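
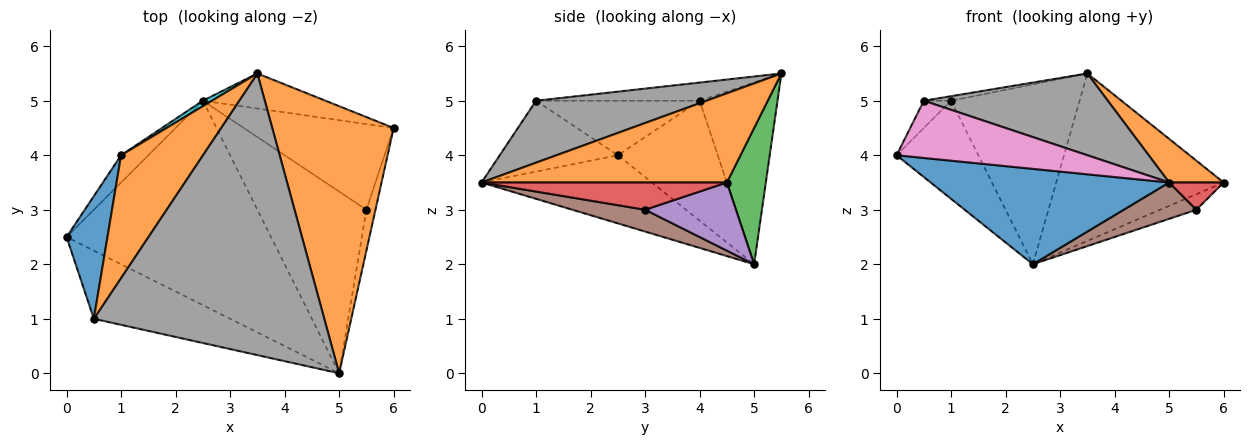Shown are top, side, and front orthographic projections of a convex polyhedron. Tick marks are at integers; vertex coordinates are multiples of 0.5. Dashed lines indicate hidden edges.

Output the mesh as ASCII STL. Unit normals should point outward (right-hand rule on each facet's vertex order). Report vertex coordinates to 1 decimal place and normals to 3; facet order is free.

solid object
 facet normal -0.289 -0.405 -0.867
  outer loop
   vertex 2.5 5.0 2.0
   vertex 5.0 0.0 3.5
   vertex 0.0 2.5 4.0
  endloop
 endfacet
 facet normal 0.587 -0.130 0.799
  outer loop
   vertex 3.5 5.5 5.5
   vertex 5.0 0.0 3.5
   vertex 6.0 4.5 3.5
  endloop
 endfacet
 facet normal 0.222 0.954 -0.200
  outer loop
   vertex 3.5 5.5 5.5
   vertex 6.0 4.5 3.5
   vertex 2.5 5.0 2.0
  endloop
 endfacet
 facet normal 0.928 -0.206 -0.309
  outer loop
   vertex 5.5 3.0 3.0
   vertex 6.0 4.5 3.5
   vertex 5.0 0.0 3.5
  endloop
 endfacet
 facet normal 0.408 0.163 -0.898
  outer loop
   vertex 5.5 3.0 3.0
   vertex 2.5 5.0 2.0
   vertex 6.0 4.5 3.5
  endloop
 endfacet
 facet normal 0.192 -0.192 -0.962
  outer loop
   vertex 5.5 3.0 3.0
   vertex 5.0 0.0 3.5
   vertex 2.5 5.0 2.0
  endloop
 endfacet
 facet normal -0.370 -0.598 -0.711
  outer loop
   vertex 0.5 1.0 5.0
   vertex 0.0 2.5 4.0
   vertex 5.0 0.0 3.5
  endloop
 endfacet
 facet normal 0.250 -0.270 0.930
  outer loop
   vertex 0.5 1.0 5.0
   vertex 5.0 0.0 3.5
   vertex 3.5 5.5 5.5
  endloop
 endfacet
 facet normal -0.762 0.624 -0.173
  outer loop
   vertex 1.0 4.0 5.0
   vertex 2.5 5.0 2.0
   vertex 0.0 2.5 4.0
  endloop
 endfacet
 facet normal -0.518 0.855 0.026
  outer loop
   vertex 1.0 4.0 5.0
   vertex 3.5 5.5 5.5
   vertex 2.5 5.0 2.0
  endloop
 endfacet
 facet normal -0.793 0.132 0.595
  outer loop
   vertex 1.0 4.0 5.0
   vertex 0.0 2.5 4.0
   vertex 0.5 1.0 5.0
  endloop
 endfacet
 facet normal -0.217 0.036 0.976
  outer loop
   vertex 1.0 4.0 5.0
   vertex 0.5 1.0 5.0
   vertex 3.5 5.5 5.5
  endloop
 endfacet
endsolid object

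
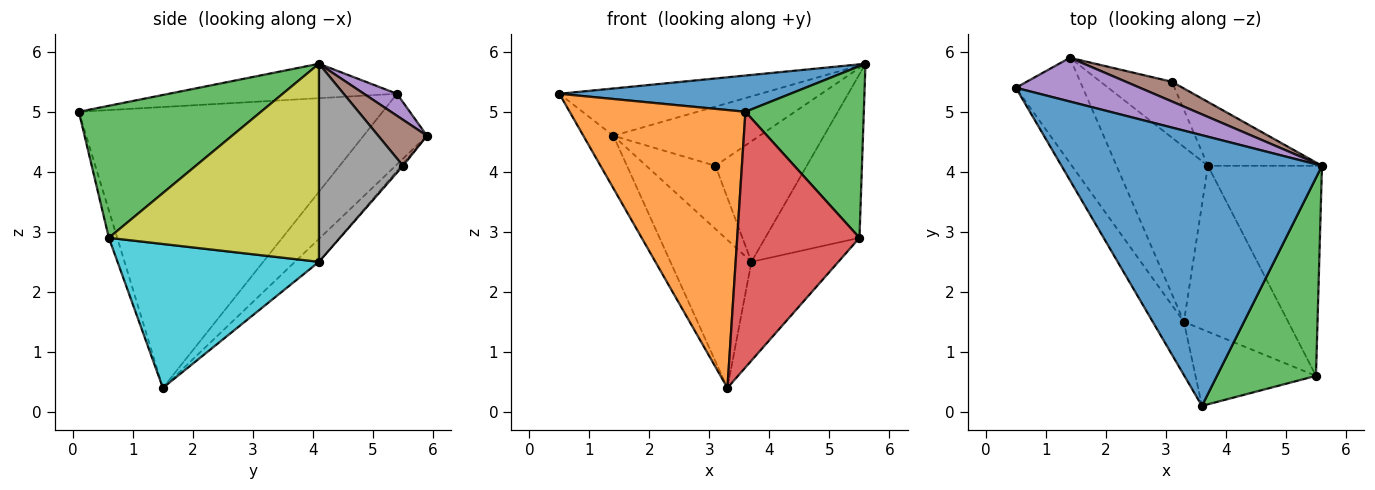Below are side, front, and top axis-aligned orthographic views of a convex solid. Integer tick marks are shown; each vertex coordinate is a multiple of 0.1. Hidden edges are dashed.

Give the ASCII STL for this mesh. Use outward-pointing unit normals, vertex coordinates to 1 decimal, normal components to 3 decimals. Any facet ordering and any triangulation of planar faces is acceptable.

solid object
 facet normal -0.130 -0.132 0.983
  outer loop
   vertex 3.6 0.1 5.0
   vertex 5.6 4.1 5.8
   vertex 0.5 5.4 5.3
  endloop
 endfacet
 facet normal -0.862 -0.499 -0.096
  outer loop
   vertex 3.3 1.5 0.4
   vertex 3.6 0.1 5.0
   vertex 0.5 5.4 5.3
  endloop
 endfacet
 facet normal 0.710 -0.461 0.532
  outer loop
   vertex 5.5 0.6 2.9
   vertex 5.6 4.1 5.8
   vertex 3.6 0.1 5.0
  endloop
 endfacet
 facet normal -0.065 -0.956 -0.287
  outer loop
   vertex 5.5 0.6 2.9
   vertex 3.6 0.1 5.0
   vertex 3.3 1.5 0.4
  endloop
 endfacet
 facet normal 0.120 0.729 0.674
  outer loop
   vertex 1.4 5.9 4.6
   vertex 0.5 5.4 5.3
   vertex 5.6 4.1 5.8
  endloop
 endfacet
 facet normal 0.302 0.905 0.302
  outer loop
   vertex 1.4 5.9 4.6
   vertex 5.6 4.1 5.8
   vertex 3.1 5.5 4.1
  endloop
 endfacet
 facet normal -0.686 0.325 -0.651
  outer loop
   vertex 1.4 5.9 4.6
   vertex 3.3 1.5 0.4
   vertex 0.5 5.4 5.3
  endloop
 endfacet
 facet normal 0.631 0.686 -0.363
  outer loop
   vertex 3.7 4.1 2.5
   vertex 3.1 5.5 4.1
   vertex 5.6 4.1 5.8
  endloop
 endfacet
 facet normal 0.808 0.362 -0.465
  outer loop
   vertex 3.7 4.1 2.5
   vertex 5.6 4.1 5.8
   vertex 5.5 0.6 2.9
  endloop
 endfacet
 facet normal 0.764 0.330 -0.554
  outer loop
   vertex 3.7 4.1 2.5
   vertex 5.5 0.6 2.9
   vertex 3.3 1.5 0.4
  endloop
 endfacet
 facet normal -0.188 0.634 -0.750
  outer loop
   vertex 3.7 4.1 2.5
   vertex 3.3 1.5 0.4
   vertex 1.4 5.9 4.6
  endloop
 endfacet
 facet normal -0.019 0.749 -0.662
  outer loop
   vertex 3.7 4.1 2.5
   vertex 1.4 5.9 4.6
   vertex 3.1 5.5 4.1
  endloop
 endfacet
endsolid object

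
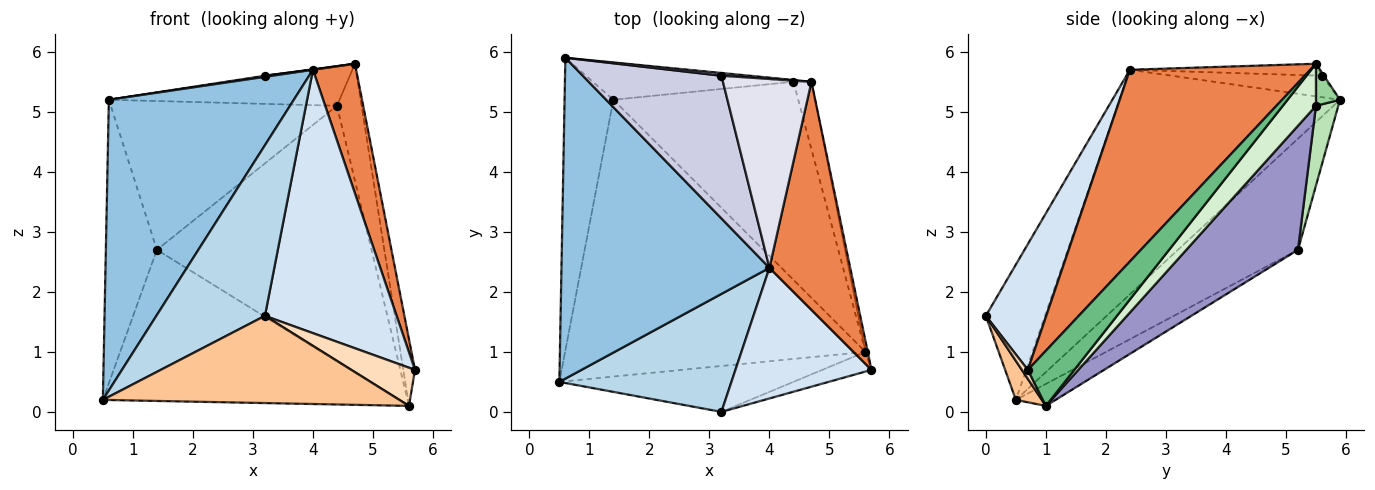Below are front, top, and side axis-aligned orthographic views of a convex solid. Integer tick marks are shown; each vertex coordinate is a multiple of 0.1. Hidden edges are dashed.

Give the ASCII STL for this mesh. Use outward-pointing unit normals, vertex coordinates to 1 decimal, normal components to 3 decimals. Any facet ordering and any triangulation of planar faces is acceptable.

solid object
 facet normal -0.853 0.363 -0.375
  outer loop
   vertex 1.4 5.2 2.7
   vertex 0.5 0.5 0.2
   vertex 0.6 5.9 5.2
  endloop
 endfacet
 facet normal -0.625 -0.524 0.579
  outer loop
   vertex 4.0 2.4 5.7
   vertex 0.6 5.9 5.2
   vertex 0.5 0.5 0.2
  endloop
 endfacet
 facet normal -0.408 -0.751 0.519
  outer loop
   vertex 4.0 2.4 5.7
   vertex 0.5 0.5 0.2
   vertex 3.2 0.0 1.6
  endloop
 endfacet
 facet normal 0.380 -0.829 0.411
  outer loop
   vertex 4.0 2.4 5.7
   vertex 3.2 0.0 1.6
   vertex 5.7 0.7 0.7
  endloop
 endfacet
 facet normal 0.900 -0.215 0.379
  outer loop
   vertex 4.0 2.4 5.7
   vertex 5.7 0.7 0.7
   vertex 4.7 5.5 5.8
  endloop
 endfacet
 facet normal -0.064 0.478 -0.876
  outer loop
   vertex 5.6 1.0 0.1
   vertex 0.5 0.5 0.2
   vertex 1.4 5.2 2.7
  endloop
 endfacet
 facet normal 0.077 -0.882 -0.464
  outer loop
   vertex 5.6 1.0 0.1
   vertex 3.2 0.0 1.6
   vertex 0.5 0.5 0.2
  endloop
 endfacet
 facet normal 0.084 -0.886 -0.457
  outer loop
   vertex 5.6 1.0 0.1
   vertex 5.7 0.7 0.7
   vertex 3.2 0.0 1.6
  endloop
 endfacet
 facet normal 0.969 0.244 -0.040
  outer loop
   vertex 5.6 1.0 0.1
   vertex 4.7 5.5 5.8
   vertex 5.7 0.7 0.7
  endloop
 endfacet
 facet normal 0.103 0.994 -0.044
  outer loop
   vertex 4.4 5.5 5.1
   vertex 0.6 5.9 5.2
   vertex 4.7 5.5 5.8
  endloop
 endfacet
 facet normal 0.095 0.966 -0.240
  outer loop
   vertex 4.4 5.5 5.1
   vertex 1.4 5.2 2.7
   vertex 0.6 5.9 5.2
  endloop
 endfacet
 facet normal 0.759 0.564 -0.325
  outer loop
   vertex 4.4 5.5 5.1
   vertex 4.7 5.5 5.8
   vertex 5.6 1.0 0.1
  endloop
 endfacet
 facet normal 0.380 0.731 -0.567
  outer loop
   vertex 4.4 5.5 5.1
   vertex 5.6 1.0 0.1
   vertex 1.4 5.2 2.7
  endloop
 endfacet
 facet normal -0.097 0.386 0.917
  outer loop
   vertex 3.2 5.6 5.6
   vertex 4.7 5.5 5.8
   vertex 0.6 5.9 5.2
  endloop
 endfacet
 facet normal -0.153 -0.007 0.988
  outer loop
   vertex 3.2 5.6 5.6
   vertex 0.6 5.9 5.2
   vertex 4.0 2.4 5.7
  endloop
 endfacet
 facet normal -0.132 -0.002 0.991
  outer loop
   vertex 3.2 5.6 5.6
   vertex 4.0 2.4 5.7
   vertex 4.7 5.5 5.8
  endloop
 endfacet
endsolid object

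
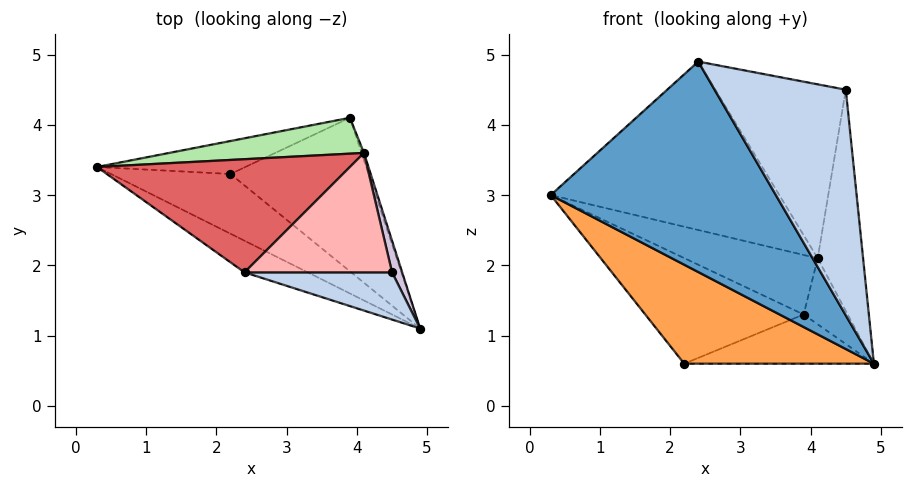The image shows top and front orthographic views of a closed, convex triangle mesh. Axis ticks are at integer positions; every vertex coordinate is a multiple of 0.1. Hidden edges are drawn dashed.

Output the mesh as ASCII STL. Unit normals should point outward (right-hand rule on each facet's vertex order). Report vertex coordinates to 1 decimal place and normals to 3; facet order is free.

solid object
 facet normal -0.496 -0.858 -0.129
  outer loop
   vertex 2.4 1.9 4.9
   vertex 0.3 3.4 3.0
   vertex 4.9 1.1 0.6
  endloop
 endfacet
 facet normal 0.039 -0.978 0.205
  outer loop
   vertex 4.5 1.9 4.5
   vertex 2.4 1.9 4.9
   vertex 4.9 1.1 0.6
  endloop
 endfacet
 facet normal -0.572 -0.702 -0.424
  outer loop
   vertex 2.2 3.3 0.6
   vertex 4.9 1.1 0.6
   vertex 0.3 3.4 3.0
  endloop
 endfacet
 facet normal -0.310 0.907 -0.283
  outer loop
   vertex 2.2 3.3 0.6
   vertex 0.3 3.4 3.0
   vertex 3.9 4.1 1.3
  endloop
 endfacet
 facet normal 0.241 0.296 -0.924
  outer loop
   vertex 2.2 3.3 0.6
   vertex 3.9 4.1 1.3
   vertex 4.9 1.1 0.6
  endloop
 endfacet
 facet normal 0.077 0.854 0.515
  outer loop
   vertex 4.1 3.6 2.1
   vertex 3.9 4.1 1.3
   vertex 0.3 3.4 3.0
  endloop
 endfacet
 facet normal 0.088 0.827 0.555
  outer loop
   vertex 4.1 3.6 2.1
   vertex 0.3 3.4 3.0
   vertex 2.4 1.9 4.9
  endloop
 endfacet
 facet normal 0.107 0.820 0.563
  outer loop
   vertex 4.1 3.6 2.1
   vertex 2.4 1.9 4.9
   vertex 4.5 1.9 4.5
  endloop
 endfacet
 facet normal 0.946 0.323 -0.034
  outer loop
   vertex 4.1 3.6 2.1
   vertex 4.9 1.1 0.6
   vertex 3.9 4.1 1.3
  endloop
 endfacet
 facet normal 0.958 0.282 0.040
  outer loop
   vertex 4.1 3.6 2.1
   vertex 4.5 1.9 4.5
   vertex 4.9 1.1 0.6
  endloop
 endfacet
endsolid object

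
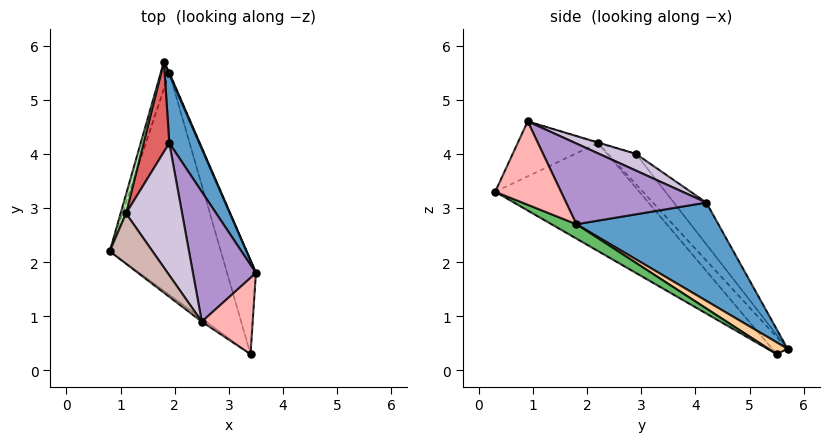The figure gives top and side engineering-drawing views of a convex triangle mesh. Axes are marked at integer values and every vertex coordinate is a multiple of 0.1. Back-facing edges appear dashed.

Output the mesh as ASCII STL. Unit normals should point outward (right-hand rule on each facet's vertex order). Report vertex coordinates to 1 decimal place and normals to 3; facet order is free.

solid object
 facet normal 0.824 0.508 0.251
  outer loop
   vertex 1.9 4.2 3.1
   vertex 3.5 1.8 2.7
   vertex 1.8 5.7 0.4
  endloop
 endfacet
 facet normal -0.874 -0.220 -0.433
  outer loop
   vertex 1.9 5.5 0.3
   vertex 0.8 2.2 4.2
   vertex 1.8 5.7 0.4
  endloop
 endfacet
 facet normal -0.594 -0.524 -0.611
  outer loop
   vertex 1.9 5.5 0.3
   vertex 3.4 0.3 3.3
   vertex 0.8 2.2 4.2
  endloop
 endfacet
 facet normal 0.904 0.425 0.053
  outer loop
   vertex 1.9 5.5 0.3
   vertex 1.8 5.7 0.4
   vertex 3.5 1.8 2.7
  endloop
 endfacet
 facet normal 0.416 -0.362 -0.835
  outer loop
   vertex 1.9 5.5 0.3
   vertex 3.5 1.8 2.7
   vertex 3.4 0.3 3.3
  endloop
 endfacet
 facet normal -0.890 0.427 0.159
  outer loop
   vertex 1.1 2.9 4.0
   vertex 1.8 5.7 0.4
   vertex 0.8 2.2 4.2
  endloop
 endfacet
 facet normal -0.637 0.664 0.392
  outer loop
   vertex 1.1 2.9 4.0
   vertex 1.9 4.2 3.1
   vertex 1.8 5.7 0.4
  endloop
 endfacet
 facet normal 0.844 0.150 0.515
  outer loop
   vertex 2.5 0.9 4.6
   vertex 3.4 0.3 3.3
   vertex 3.5 1.8 2.7
  endloop
 endfacet
 facet normal 0.726 0.390 0.567
  outer loop
   vertex 2.5 0.9 4.6
   vertex 3.5 1.8 2.7
   vertex 1.9 4.2 3.1
  endloop
 endfacet
 facet normal 0.257 0.438 0.861
  outer loop
   vertex 2.5 0.9 4.6
   vertex 1.9 4.2 3.1
   vertex 1.1 2.9 4.0
  endloop
 endfacet
 facet normal -0.600 -0.799 -0.047
  outer loop
   vertex 2.5 0.9 4.6
   vertex 0.8 2.2 4.2
   vertex 3.4 0.3 3.3
  endloop
 endfacet
 facet normal -0.012 0.280 0.960
  outer loop
   vertex 2.5 0.9 4.6
   vertex 1.1 2.9 4.0
   vertex 0.8 2.2 4.2
  endloop
 endfacet
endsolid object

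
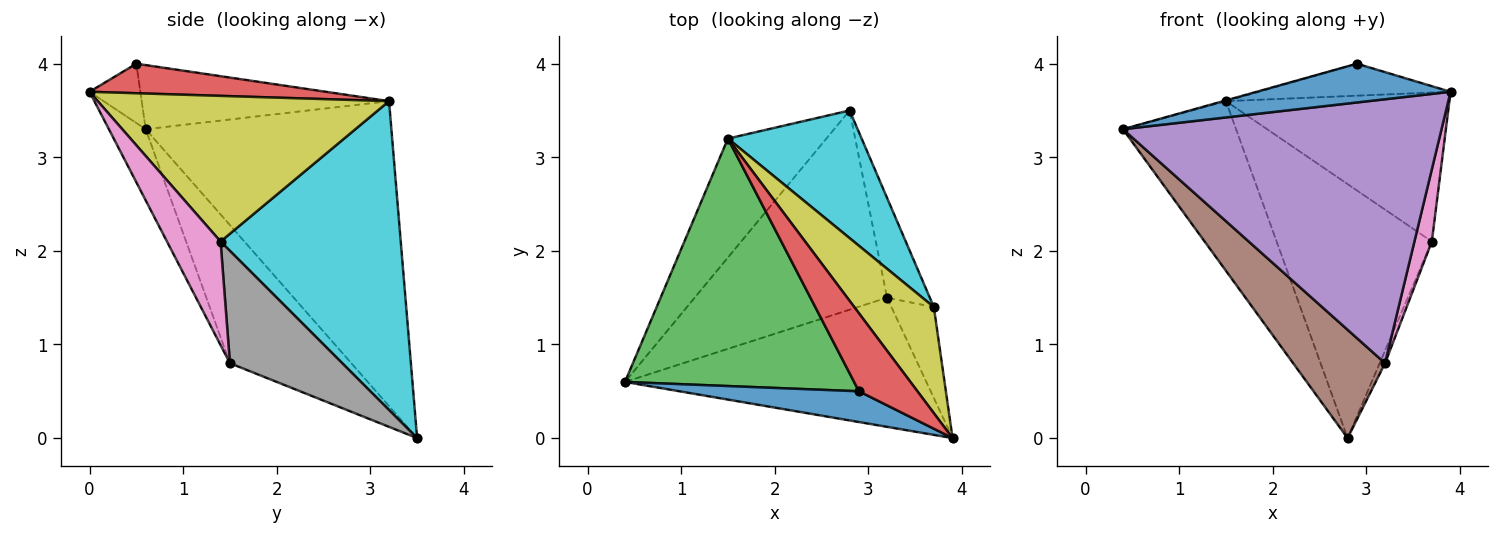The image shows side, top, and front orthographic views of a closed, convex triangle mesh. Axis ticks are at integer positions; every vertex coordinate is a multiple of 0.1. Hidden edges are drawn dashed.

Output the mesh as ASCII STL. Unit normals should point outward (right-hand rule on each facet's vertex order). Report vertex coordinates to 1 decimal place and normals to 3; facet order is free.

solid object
 facet normal -0.201 -0.767 0.609
  outer loop
   vertex 2.9 0.5 4.0
   vertex 0.4 0.6 3.3
   vertex 3.9 0.0 3.7
  endloop
 endfacet
 facet normal -0.872 0.401 -0.281
  outer loop
   vertex 1.5 3.2 3.6
   vertex 2.8 3.5 0.0
   vertex 0.4 0.6 3.3
  endloop
 endfacet
 facet normal -0.270 0.003 0.963
  outer loop
   vertex 1.5 3.2 3.6
   vertex 0.4 0.6 3.3
   vertex 2.9 0.5 4.0
  endloop
 endfacet
 facet normal 0.423 0.344 0.838
  outer loop
   vertex 1.5 3.2 3.6
   vertex 2.9 0.5 4.0
   vertex 3.9 0.0 3.7
  endloop
 endfacet
 facet normal -0.103 -0.893 -0.437
  outer loop
   vertex 3.2 1.5 0.8
   vertex 3.9 0.0 3.7
   vertex 0.4 0.6 3.3
  endloop
 endfacet
 facet normal -0.534 -0.404 -0.743
  outer loop
   vertex 3.2 1.5 0.8
   vertex 0.4 0.6 3.3
   vertex 2.8 3.5 0.0
  endloop
 endfacet
 facet normal 0.886 -0.288 -0.363
  outer loop
   vertex 3.7 1.4 2.1
   vertex 3.9 0.0 3.7
   vertex 3.2 1.5 0.8
  endloop
 endfacet
 facet normal 0.934 0.044 -0.356
  outer loop
   vertex 3.7 1.4 2.1
   vertex 3.2 1.5 0.8
   vertex 2.8 3.5 0.0
  endloop
 endfacet
 facet normal 0.728 0.558 0.398
  outer loop
   vertex 3.7 1.4 2.1
   vertex 1.5 3.2 3.6
   vertex 3.9 0.0 3.7
  endloop
 endfacet
 facet normal 0.720 0.620 0.312
  outer loop
   vertex 3.7 1.4 2.1
   vertex 2.8 3.5 0.0
   vertex 1.5 3.2 3.6
  endloop
 endfacet
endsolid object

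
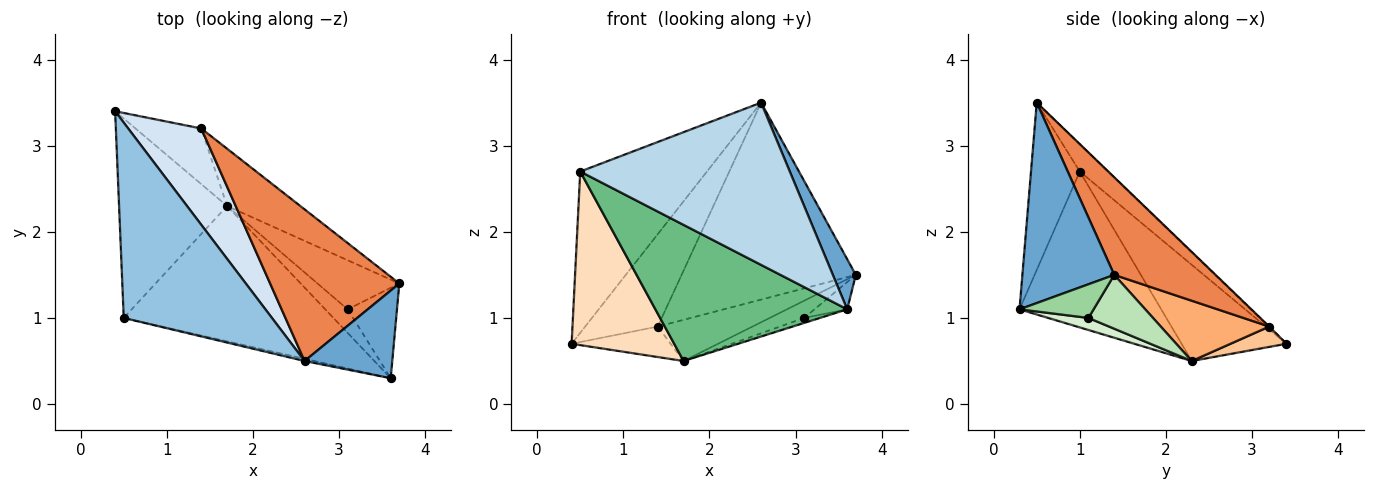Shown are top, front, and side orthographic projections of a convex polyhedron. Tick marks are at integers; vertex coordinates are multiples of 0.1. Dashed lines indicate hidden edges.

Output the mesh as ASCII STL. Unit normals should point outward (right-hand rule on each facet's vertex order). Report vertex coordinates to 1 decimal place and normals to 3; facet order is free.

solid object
 facet normal 0.893 -0.223 0.391
  outer loop
   vertex 3.6 0.3 1.1
   vertex 3.7 1.4 1.5
   vertex 2.6 0.5 3.5
  endloop
 endfacet
 facet normal -0.141 0.630 0.763
  outer loop
   vertex 0.5 1.0 2.7
   vertex 2.6 0.5 3.5
   vertex 0.4 3.4 0.7
  endloop
 endfacet
 facet normal -0.227 -0.974 -0.013
  outer loop
   vertex 0.5 1.0 2.7
   vertex 3.6 0.3 1.1
   vertex 2.6 0.5 3.5
  endloop
 endfacet
 facet normal -0.006 0.692 0.722
  outer loop
   vertex 1.4 3.2 0.9
   vertex 0.4 3.4 0.7
   vertex 2.6 0.5 3.5
  endloop
 endfacet
 facet normal 0.419 0.720 0.554
  outer loop
   vertex 1.4 3.2 0.9
   vertex 2.6 0.5 3.5
   vertex 3.7 1.4 1.5
  endloop
 endfacet
 facet normal 0.556 0.485 -0.675
  outer loop
   vertex 1.7 2.3 0.5
   vertex 1.4 3.2 0.9
   vertex 3.7 1.4 1.5
  endloop
 endfacet
 facet normal 0.262 0.464 -0.846
  outer loop
   vertex 1.7 2.3 0.5
   vertex 0.4 3.4 0.7
   vertex 1.4 3.2 0.9
  endloop
 endfacet
 facet normal -0.558 -0.545 -0.626
  outer loop
   vertex 1.7 2.3 0.5
   vertex 0.5 1.0 2.7
   vertex 0.4 3.4 0.7
  endloop
 endfacet
 facet normal -0.464 -0.628 -0.624
  outer loop
   vertex 1.7 2.3 0.5
   vertex 3.6 0.3 1.1
   vertex 0.5 1.0 2.7
  endloop
 endfacet
 facet normal 0.547 0.242 -0.801
  outer loop
   vertex 3.1 1.1 1.0
   vertex 3.7 1.4 1.5
   vertex 3.6 0.3 1.1
  endloop
 endfacet
 facet normal 0.527 0.281 -0.802
  outer loop
   vertex 3.1 1.1 1.0
   vertex 1.7 2.3 0.5
   vertex 3.7 1.4 1.5
  endloop
 endfacet
 facet normal 0.466 0.183 -0.866
  outer loop
   vertex 3.1 1.1 1.0
   vertex 3.6 0.3 1.1
   vertex 1.7 2.3 0.5
  endloop
 endfacet
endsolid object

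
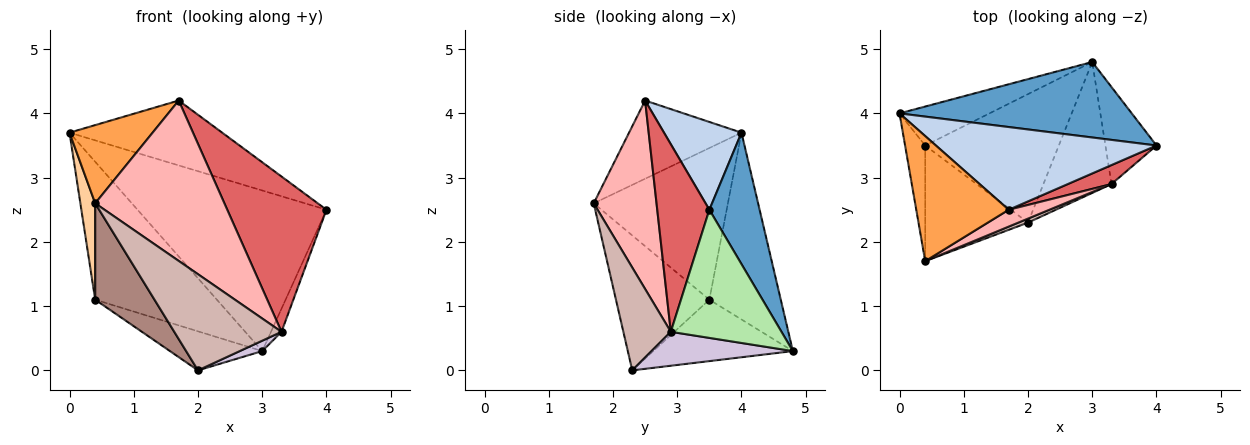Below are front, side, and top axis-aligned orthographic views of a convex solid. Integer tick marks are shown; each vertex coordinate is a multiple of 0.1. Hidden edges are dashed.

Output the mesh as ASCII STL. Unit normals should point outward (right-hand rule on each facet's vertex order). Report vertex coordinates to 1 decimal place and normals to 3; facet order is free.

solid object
 facet normal 0.234 0.880 0.414
  outer loop
   vertex 3.0 4.8 0.3
   vertex 0.0 4.0 3.7
   vertex 4.0 3.5 2.5
  endloop
 endfacet
 facet normal 0.299 0.589 0.751
  outer loop
   vertex 1.7 2.5 4.2
   vertex 4.0 3.5 2.5
   vertex 0.0 4.0 3.7
  endloop
 endfacet
 facet normal -0.583 -0.431 0.689
  outer loop
   vertex 1.7 2.5 4.2
   vertex 0.0 4.0 3.7
   vertex 0.4 1.7 2.6
  endloop
 endfacet
 facet normal -0.985 -0.109 -0.131
  outer loop
   vertex 0.4 3.5 1.1
   vertex 0.4 1.7 2.6
   vertex 0.0 4.0 3.7
  endloop
 endfacet
 facet normal -0.492 0.838 -0.237
  outer loop
   vertex 0.4 3.5 1.1
   vertex 0.0 4.0 3.7
   vertex 3.0 4.8 0.3
  endloop
 endfacet
 facet normal 0.925 0.088 -0.369
  outer loop
   vertex 3.3 2.9 0.6
   vertex 3.0 4.8 0.3
   vertex 4.0 3.5 2.5
  endloop
 endfacet
 facet normal 0.462 -0.880 0.108
  outer loop
   vertex 3.3 2.9 0.6
   vertex 4.0 3.5 2.5
   vertex 1.7 2.5 4.2
  endloop
 endfacet
 facet normal 0.435 -0.895 0.094
  outer loop
   vertex 3.3 2.9 0.6
   vertex 1.7 2.5 4.2
   vertex 0.4 1.7 2.6
  endloop
 endfacet
 facet normal -0.403 0.266 -0.876
  outer loop
   vertex 2.0 2.3 0.0
   vertex 0.4 3.5 1.1
   vertex 3.0 4.8 0.3
  endloop
 endfacet
 facet normal 0.445 -0.071 -0.893
  outer loop
   vertex 2.0 2.3 0.0
   vertex 3.0 4.8 0.3
   vertex 3.3 2.9 0.6
  endloop
 endfacet
 facet normal -0.710 -0.451 -0.541
  outer loop
   vertex 2.0 2.3 0.0
   vertex 0.4 1.7 2.6
   vertex 0.4 3.5 1.1
  endloop
 endfacet
 facet normal 0.404 -0.914 0.038
  outer loop
   vertex 2.0 2.3 0.0
   vertex 3.3 2.9 0.6
   vertex 0.4 1.7 2.6
  endloop
 endfacet
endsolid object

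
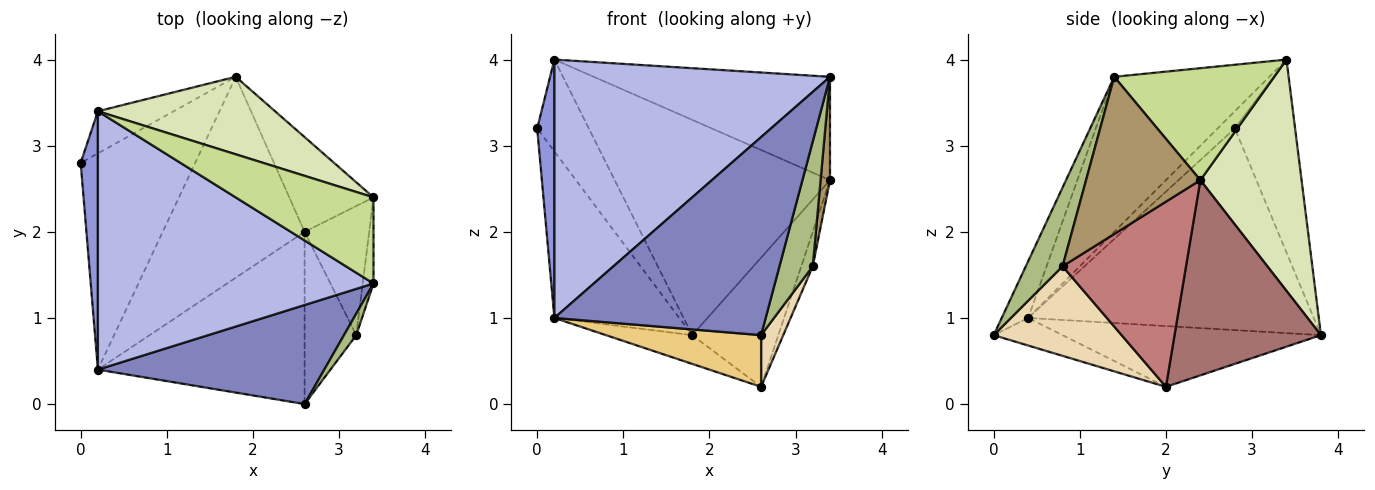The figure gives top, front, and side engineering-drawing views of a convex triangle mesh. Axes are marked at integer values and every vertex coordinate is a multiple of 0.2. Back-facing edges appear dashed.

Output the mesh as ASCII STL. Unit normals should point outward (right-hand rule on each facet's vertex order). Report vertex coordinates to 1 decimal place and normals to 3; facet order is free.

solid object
 facet normal -0.728 0.624 -0.286
  outer loop
   vertex 0.2 3.4 4.0
   vertex 1.8 3.8 0.8
   vertex 0.0 2.8 3.2
  endloop
 endfacet
 facet normal -0.111 -0.889 0.444
  outer loop
   vertex 0.2 0.4 1.0
   vertex 2.6 0.0 0.8
   vertex 3.4 1.4 3.8
  endloop
 endfacet
 facet normal -0.577 -0.577 0.577
  outer loop
   vertex 0.2 0.4 1.0
   vertex 0.2 3.4 4.0
   vertex 0.0 2.8 3.2
  endloop
 endfacet
 facet normal -0.370 -0.657 0.657
  outer loop
   vertex 0.2 0.4 1.0
   vertex 3.4 1.4 3.8
   vertex 0.2 3.4 4.0
  endloop
 endfacet
 facet normal -0.813 0.355 -0.462
  outer loop
   vertex 0.2 0.4 1.0
   vertex 0.0 2.8 3.2
   vertex 1.8 3.8 0.8
  endloop
 endfacet
 facet normal 0.736 -0.667 0.115
  outer loop
   vertex 3.2 0.8 1.6
   vertex 3.4 1.4 3.8
   vertex 2.6 0.0 0.8
  endloop
 endfacet
 facet normal 0.461 0.682 0.568
  outer loop
   vertex 3.4 2.4 2.6
   vertex 0.2 3.4 4.0
   vertex 3.4 1.4 3.8
  endloop
 endfacet
 facet normal 0.404 0.861 0.310
  outer loop
   vertex 3.4 2.4 2.6
   vertex 1.8 3.8 0.8
   vertex 0.2 3.4 4.0
  endloop
 endfacet
 facet normal 0.994 -0.082 -0.068
  outer loop
   vertex 3.4 2.4 2.6
   vertex 3.4 1.4 3.8
   vertex 3.2 0.8 1.6
  endloop
 endfacet
 facet normal -0.391 0.130 -0.911
  outer loop
   vertex 2.6 2.0 0.2
   vertex 0.2 0.4 1.0
   vertex 1.8 3.8 0.8
  endloop
 endfacet
 facet normal -0.127 -0.285 -0.950
  outer loop
   vertex 2.6 2.0 0.2
   vertex 2.6 0.0 0.8
   vertex 0.2 0.4 1.0
  endloop
 endfacet
 facet normal 0.857 -0.148 -0.494
  outer loop
   vertex 2.6 2.0 0.2
   vertex 3.2 0.8 1.6
   vertex 2.6 0.0 0.8
  endloop
 endfacet
 facet normal 0.808 0.475 -0.349
  outer loop
   vertex 2.6 2.0 0.2
   vertex 1.8 3.8 0.8
   vertex 3.4 2.4 2.6
  endloop
 endfacet
 facet normal 0.941 0.087 -0.328
  outer loop
   vertex 2.6 2.0 0.2
   vertex 3.4 2.4 2.6
   vertex 3.2 0.8 1.6
  endloop
 endfacet
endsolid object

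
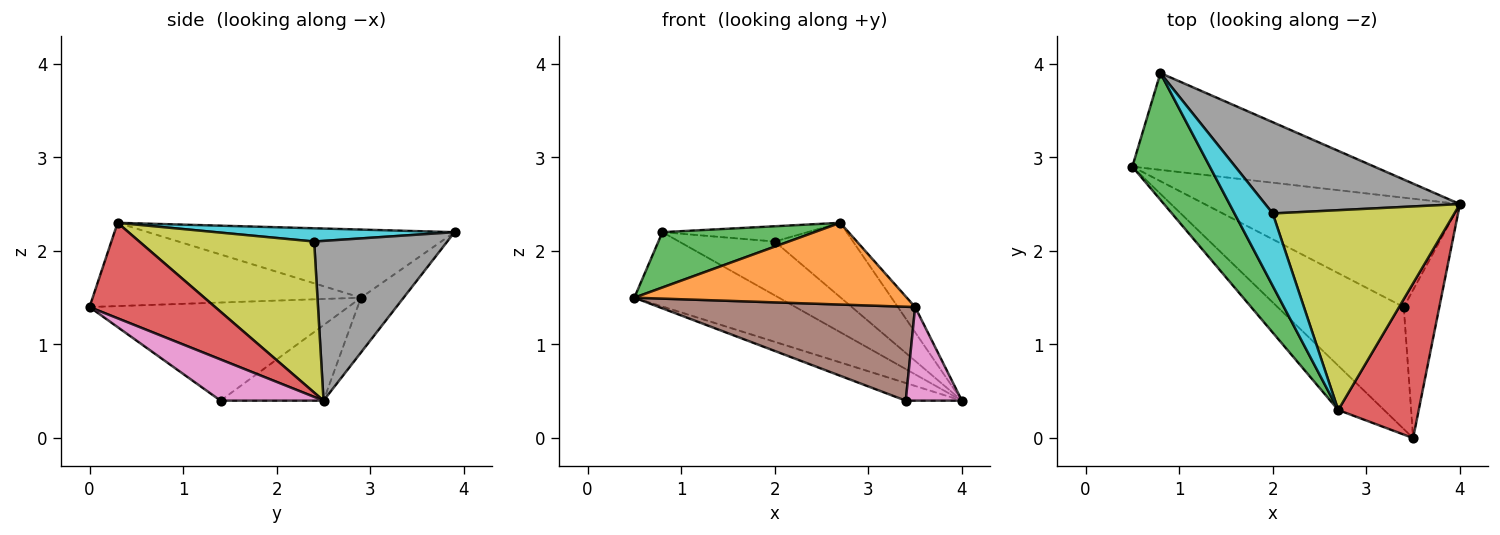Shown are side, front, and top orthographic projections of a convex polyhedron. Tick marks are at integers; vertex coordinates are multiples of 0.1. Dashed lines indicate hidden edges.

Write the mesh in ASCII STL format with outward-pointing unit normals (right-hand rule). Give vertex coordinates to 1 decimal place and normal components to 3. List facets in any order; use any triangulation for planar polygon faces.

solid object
 facet normal -0.177 0.599 -0.781
  outer loop
   vertex 0.8 3.9 2.2
   vertex 4.0 2.5 0.4
   vertex 0.5 2.9 1.5
  endloop
 endfacet
 facet normal -0.655 -0.665 -0.360
  outer loop
   vertex 2.7 0.3 2.3
   vertex 0.5 2.9 1.5
   vertex 3.5 0.0 1.4
  endloop
 endfacet
 facet normal -0.627 -0.311 0.714
  outer loop
   vertex 2.7 0.3 2.3
   vertex 0.8 3.9 2.2
   vertex 0.5 2.9 1.5
  endloop
 endfacet
 facet normal 0.760 0.104 0.641
  outer loop
   vertex 2.7 0.3 2.3
   vertex 3.5 0.0 1.4
   vertex 4.0 2.5 0.4
  endloop
 endfacet
 facet normal -0.280 0.153 -0.948
  outer loop
   vertex 3.4 1.4 0.4
   vertex 0.5 2.9 1.5
   vertex 4.0 2.5 0.4
  endloop
 endfacet
 facet normal -0.525 -0.519 -0.675
  outer loop
   vertex 3.4 1.4 0.4
   vertex 3.5 0.0 1.4
   vertex 0.5 2.9 1.5
  endloop
 endfacet
 facet normal 0.700 -0.382 -0.604
  outer loop
   vertex 3.4 1.4 0.4
   vertex 4.0 2.5 0.4
   vertex 3.5 0.0 1.4
  endloop
 endfacet
 facet normal 0.577 0.415 0.703
  outer loop
   vertex 2.0 2.4 2.1
   vertex 4.0 2.5 0.4
   vertex 0.8 3.9 2.2
  endloop
 endfacet
 facet normal 0.615 0.275 0.739
  outer loop
   vertex 2.0 2.4 2.1
   vertex 2.7 0.3 2.3
   vertex 4.0 2.5 0.4
  endloop
 endfacet
 facet normal 0.321 0.195 0.927
  outer loop
   vertex 2.0 2.4 2.1
   vertex 0.8 3.9 2.2
   vertex 2.7 0.3 2.3
  endloop
 endfacet
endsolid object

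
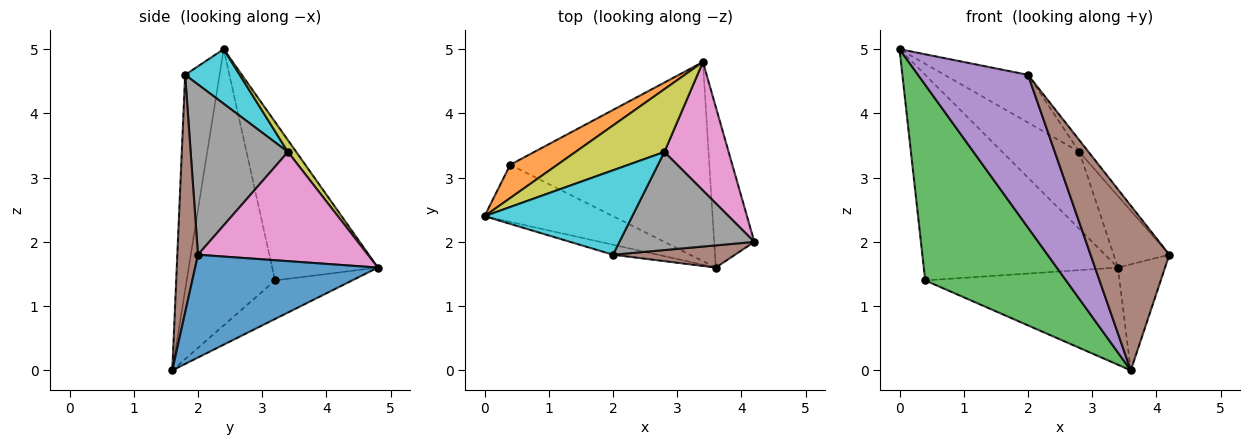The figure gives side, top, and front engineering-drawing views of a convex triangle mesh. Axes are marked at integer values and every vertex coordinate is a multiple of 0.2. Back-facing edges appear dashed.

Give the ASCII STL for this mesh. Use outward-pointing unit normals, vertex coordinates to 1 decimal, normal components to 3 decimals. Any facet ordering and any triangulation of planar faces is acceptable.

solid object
 facet normal 0.906 0.234 -0.354
  outer loop
   vertex 3.6 1.6 0.0
   vertex 3.4 4.8 1.6
   vertex 4.2 2.0 1.8
  endloop
 endfacet
 facet normal -0.473 0.870 0.141
  outer loop
   vertex 0.4 3.2 1.4
   vertex 0.0 2.4 5.0
   vertex 3.4 4.8 1.6
  endloop
 endfacet
 facet normal -0.516 -0.822 -0.240
  outer loop
   vertex 0.4 3.2 1.4
   vertex 3.6 1.6 0.0
   vertex 0.0 2.4 5.0
  endloop
 endfacet
 facet normal -0.171 0.432 -0.885
  outer loop
   vertex 0.4 3.2 1.4
   vertex 3.4 4.8 1.6
   vertex 3.6 1.6 0.0
  endloop
 endfacet
 facet normal -0.298 -0.952 -0.062
  outer loop
   vertex 2.0 1.8 4.6
   vertex 0.0 2.4 5.0
   vertex 3.6 1.6 0.0
  endloop
 endfacet
 facet normal 0.252 -0.959 0.129
  outer loop
   vertex 2.0 1.8 4.6
   vertex 3.6 1.6 0.0
   vertex 4.2 2.0 1.8
  endloop
 endfacet
 facet normal 0.829 0.272 0.488
  outer loop
   vertex 2.8 3.4 3.4
   vertex 4.2 2.0 1.8
   vertex 3.4 4.8 1.6
  endloop
 endfacet
 facet normal 0.782 0.074 0.619
  outer loop
   vertex 2.8 3.4 3.4
   vertex 2.0 1.8 4.6
   vertex 4.2 2.0 1.8
  endloop
 endfacet
 facet normal 0.083 0.773 0.629
  outer loop
   vertex 2.8 3.4 3.4
   vertex 3.4 4.8 1.6
   vertex 0.0 2.4 5.0
  endloop
 endfacet
 facet normal 0.306 0.468 0.829
  outer loop
   vertex 2.8 3.4 3.4
   vertex 0.0 2.4 5.0
   vertex 2.0 1.8 4.6
  endloop
 endfacet
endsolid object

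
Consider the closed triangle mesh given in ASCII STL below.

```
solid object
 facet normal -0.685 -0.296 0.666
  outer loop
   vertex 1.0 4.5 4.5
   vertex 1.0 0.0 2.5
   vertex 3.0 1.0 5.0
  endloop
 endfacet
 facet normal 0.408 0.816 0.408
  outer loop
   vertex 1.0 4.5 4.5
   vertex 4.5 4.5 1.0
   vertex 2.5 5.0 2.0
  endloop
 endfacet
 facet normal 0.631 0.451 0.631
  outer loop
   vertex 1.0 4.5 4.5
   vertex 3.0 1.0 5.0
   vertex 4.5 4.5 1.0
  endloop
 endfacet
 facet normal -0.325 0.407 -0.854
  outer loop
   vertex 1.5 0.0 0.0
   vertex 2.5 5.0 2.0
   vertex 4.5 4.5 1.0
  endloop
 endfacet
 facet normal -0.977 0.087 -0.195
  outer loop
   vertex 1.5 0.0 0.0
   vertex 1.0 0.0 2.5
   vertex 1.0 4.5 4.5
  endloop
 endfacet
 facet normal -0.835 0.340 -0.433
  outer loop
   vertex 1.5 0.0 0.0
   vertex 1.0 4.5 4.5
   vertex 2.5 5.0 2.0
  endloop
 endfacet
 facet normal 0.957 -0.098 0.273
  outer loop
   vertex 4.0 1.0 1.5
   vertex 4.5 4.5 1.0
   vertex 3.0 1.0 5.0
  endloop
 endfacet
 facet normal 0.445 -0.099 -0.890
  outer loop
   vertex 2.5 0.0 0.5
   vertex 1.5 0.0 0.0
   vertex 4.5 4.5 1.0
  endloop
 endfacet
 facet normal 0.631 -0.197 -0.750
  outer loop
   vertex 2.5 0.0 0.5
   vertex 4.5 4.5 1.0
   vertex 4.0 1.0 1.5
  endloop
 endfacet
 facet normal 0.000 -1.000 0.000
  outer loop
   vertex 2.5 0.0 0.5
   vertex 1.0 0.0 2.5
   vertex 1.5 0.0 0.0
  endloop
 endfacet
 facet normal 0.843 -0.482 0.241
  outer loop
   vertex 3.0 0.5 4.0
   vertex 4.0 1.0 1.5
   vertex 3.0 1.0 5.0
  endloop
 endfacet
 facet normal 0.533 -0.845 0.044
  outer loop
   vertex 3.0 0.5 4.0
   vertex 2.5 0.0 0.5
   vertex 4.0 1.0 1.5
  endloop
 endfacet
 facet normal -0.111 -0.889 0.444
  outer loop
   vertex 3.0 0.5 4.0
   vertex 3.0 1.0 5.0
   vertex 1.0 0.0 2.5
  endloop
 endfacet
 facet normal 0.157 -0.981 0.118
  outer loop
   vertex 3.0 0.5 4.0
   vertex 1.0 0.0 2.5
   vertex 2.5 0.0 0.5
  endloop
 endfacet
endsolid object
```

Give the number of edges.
21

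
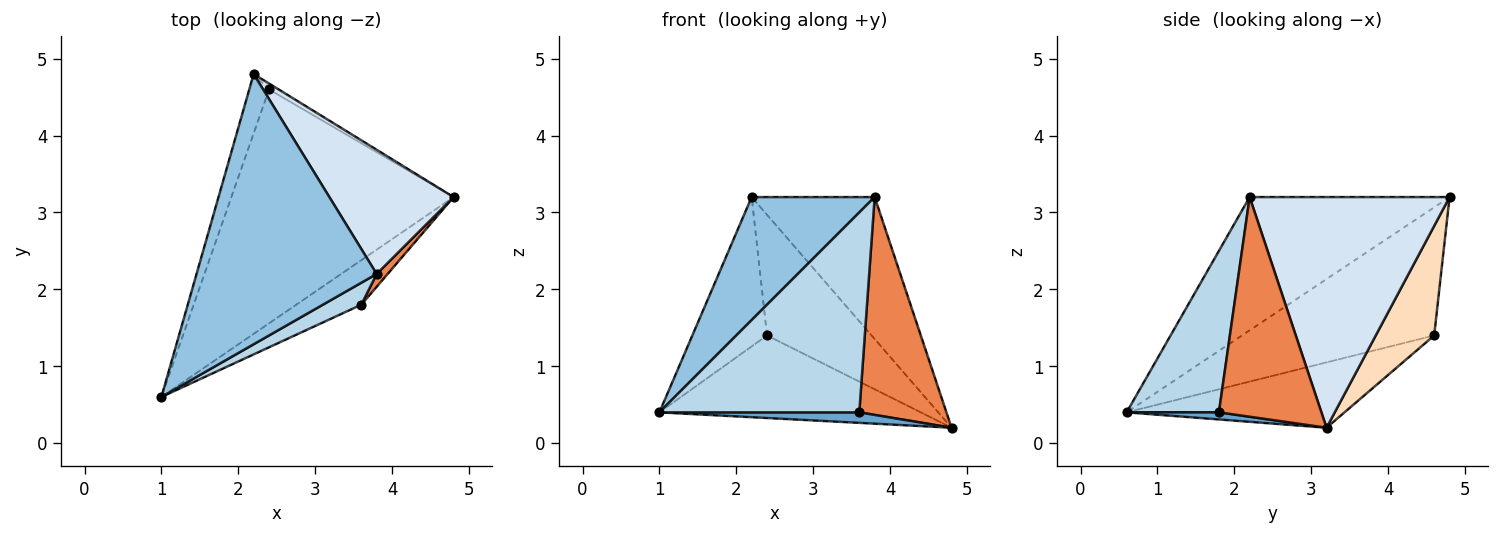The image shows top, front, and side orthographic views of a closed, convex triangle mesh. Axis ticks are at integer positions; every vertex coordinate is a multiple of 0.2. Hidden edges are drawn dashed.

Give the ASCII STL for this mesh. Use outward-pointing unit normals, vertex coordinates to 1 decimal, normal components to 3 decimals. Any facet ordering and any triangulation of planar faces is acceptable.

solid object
 facet normal 0.106 -0.229 -0.968
  outer loop
   vertex 3.6 1.8 0.4
   vertex 1.0 0.6 0.4
   vertex 4.8 3.2 0.2
  endloop
 endfacet
 facet normal -0.559 -0.344 0.755
  outer loop
   vertex 3.8 2.2 3.2
   vertex 2.2 4.8 3.2
   vertex 1.0 0.6 0.4
  endloop
 endfacet
 facet normal 0.417 -0.903 0.099
  outer loop
   vertex 3.8 2.2 3.2
   vertex 1.0 0.6 0.4
   vertex 3.6 1.8 0.4
  endloop
 endfacet
 facet normal 0.774 0.476 0.417
  outer loop
   vertex 3.8 2.2 3.2
   vertex 4.8 3.2 0.2
   vertex 2.2 4.8 3.2
  endloop
 endfacet
 facet normal 0.761 -0.647 0.038
  outer loop
   vertex 3.8 2.2 3.2
   vertex 3.6 1.8 0.4
   vertex 4.8 3.2 0.2
  endloop
 endfacet
 facet normal -0.267 0.321 -0.909
  outer loop
   vertex 2.4 4.6 1.4
   vertex 4.8 3.2 0.2
   vertex 1.0 0.6 0.4
  endloop
 endfacet
 facet normal -0.923 0.359 -0.142
  outer loop
   vertex 2.4 4.6 1.4
   vertex 1.0 0.6 0.4
   vertex 2.2 4.8 3.2
  endloop
 endfacet
 facet normal 0.487 0.872 -0.043
  outer loop
   vertex 2.4 4.6 1.4
   vertex 2.2 4.8 3.2
   vertex 4.8 3.2 0.2
  endloop
 endfacet
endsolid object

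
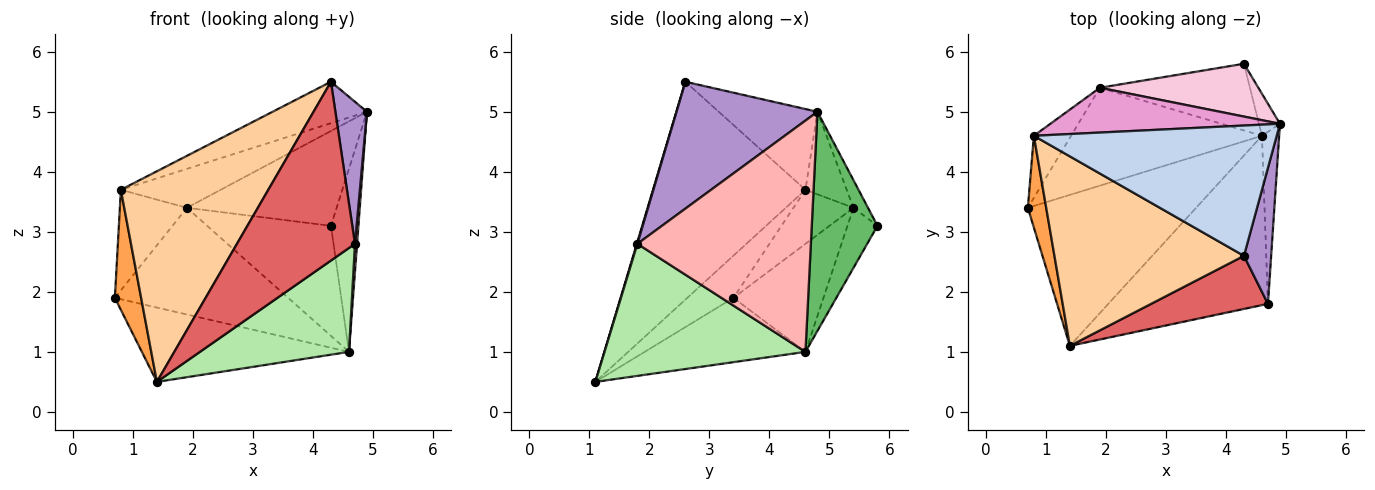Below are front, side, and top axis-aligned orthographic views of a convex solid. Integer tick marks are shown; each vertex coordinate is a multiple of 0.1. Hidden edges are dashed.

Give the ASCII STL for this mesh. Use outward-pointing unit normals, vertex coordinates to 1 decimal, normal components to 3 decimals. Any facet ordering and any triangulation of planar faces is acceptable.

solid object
 facet normal -0.324 0.418 -0.849
  outer loop
   vertex 4.6 4.6 1.0
   vertex 1.4 1.1 0.5
   vertex 0.7 3.4 1.9
  endloop
 endfacet
 facet normal -0.302 0.289 0.908
  outer loop
   vertex 0.8 4.6 3.7
   vertex 4.3 2.6 5.5
   vertex 4.9 4.8 5.0
  endloop
 endfacet
 facet normal -0.813 -0.463 0.354
  outer loop
   vertex 0.8 4.6 3.7
   vertex 0.7 3.4 1.9
   vertex 1.4 1.1 0.5
  endloop
 endfacet
 facet normal -0.609 -0.589 0.530
  outer loop
   vertex 0.8 4.6 3.7
   vertex 1.4 1.1 0.5
   vertex 4.3 2.6 5.5
  endloop
 endfacet
 facet normal 0.919 0.384 -0.088
  outer loop
   vertex 4.3 5.8 3.1
   vertex 4.9 4.8 5.0
   vertex 4.6 4.6 1.0
  endloop
 endfacet
 facet normal 0.576 -0.427 -0.697
  outer loop
   vertex 4.7 1.8 2.8
   vertex 1.4 1.1 0.5
   vertex 4.6 4.6 1.0
  endloop
 endfacet
 facet normal 0.005 -0.959 0.285
  outer loop
   vertex 4.7 1.8 2.8
   vertex 4.3 2.6 5.5
   vertex 1.4 1.1 0.5
  endloop
 endfacet
 facet normal 0.997 -0.012 -0.074
  outer loop
   vertex 4.7 1.8 2.8
   vertex 4.6 4.6 1.0
   vertex 4.9 4.8 5.0
  endloop
 endfacet
 facet normal 0.955 -0.214 0.205
  outer loop
   vertex 4.7 1.8 2.8
   vertex 4.9 4.8 5.0
   vertex 4.3 2.6 5.5
  endloop
 endfacet
 facet normal -0.203 0.837 -0.508
  outer loop
   vertex 1.9 5.4 3.4
   vertex 4.3 5.8 3.1
   vertex 4.6 4.6 1.0
  endloop
 endfacet
 facet normal -0.357 0.688 -0.631
  outer loop
   vertex 1.9 5.4 3.4
   vertex 4.6 4.6 1.0
   vertex 0.7 3.4 1.9
  endloop
 endfacet
 facet normal -0.606 0.677 -0.418
  outer loop
   vertex 1.9 5.4 3.4
   vertex 0.7 3.4 1.9
   vertex 0.8 4.6 3.7
  endloop
 endfacet
 facet normal -0.262 0.633 0.728
  outer loop
   vertex 1.9 5.4 3.4
   vertex 0.8 4.6 3.7
   vertex 4.9 4.8 5.0
  endloop
 endfacet
 facet normal -0.084 0.871 0.485
  outer loop
   vertex 1.9 5.4 3.4
   vertex 4.9 4.8 5.0
   vertex 4.3 5.8 3.1
  endloop
 endfacet
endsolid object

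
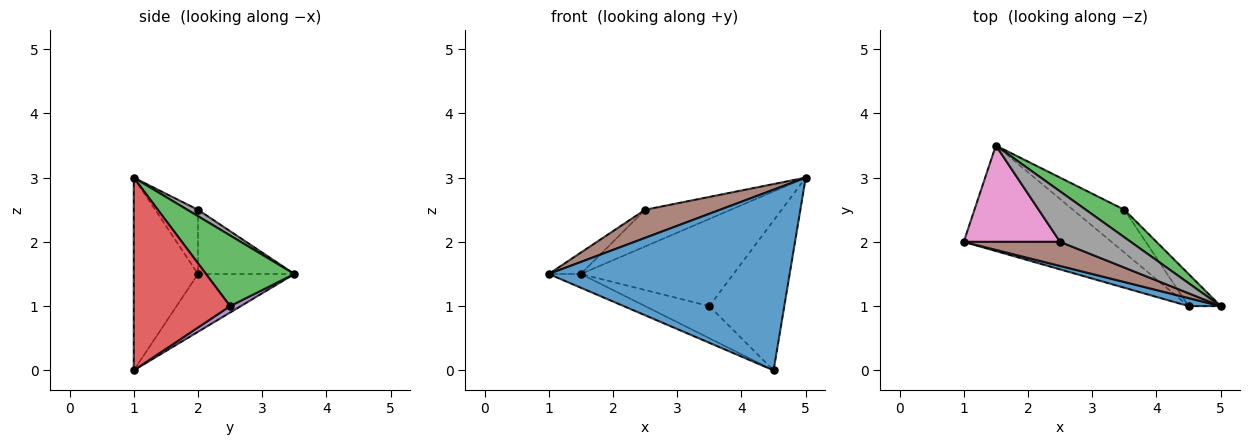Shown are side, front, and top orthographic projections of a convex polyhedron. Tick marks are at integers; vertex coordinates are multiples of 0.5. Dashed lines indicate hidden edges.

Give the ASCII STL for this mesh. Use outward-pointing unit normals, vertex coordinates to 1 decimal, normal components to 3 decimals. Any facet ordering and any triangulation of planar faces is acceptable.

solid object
 facet normal -0.257 -0.965 0.043
  outer loop
   vertex 4.5 1.0 0.0
   vertex 5.0 1.0 3.0
   vertex 1.0 2.0 1.5
  endloop
 endfacet
 facet normal -0.362 0.121 -0.924
  outer loop
   vertex 4.5 1.0 0.0
   vertex 1.0 2.0 1.5
   vertex 1.5 3.5 1.5
  endloop
 endfacet
 facet normal 0.483 0.835 0.264
  outer loop
   vertex 3.5 2.5 1.0
   vertex 1.5 3.5 1.5
   vertex 5.0 1.0 3.0
  endloop
 endfacet
 facet normal 0.783 0.609 -0.130
  outer loop
   vertex 3.5 2.5 1.0
   vertex 5.0 1.0 3.0
   vertex 4.5 1.0 0.0
  endloop
 endfacet
 facet normal 0.100 0.597 -0.796
  outer loop
   vertex 3.5 2.5 1.0
   vertex 4.5 1.0 0.0
   vertex 1.5 3.5 1.5
  endloop
 endfacet
 facet normal -0.398 -0.697 0.597
  outer loop
   vertex 2.5 2.0 2.5
   vertex 1.0 2.0 1.5
   vertex 5.0 1.0 3.0
  endloop
 endfacet
 facet normal -0.545 0.182 0.818
  outer loop
   vertex 2.5 2.0 2.5
   vertex 1.5 3.5 1.5
   vertex 1.0 2.0 1.5
  endloop
 endfacet
 facet normal 0.073 0.587 0.807
  outer loop
   vertex 2.5 2.0 2.5
   vertex 5.0 1.0 3.0
   vertex 1.5 3.5 1.5
  endloop
 endfacet
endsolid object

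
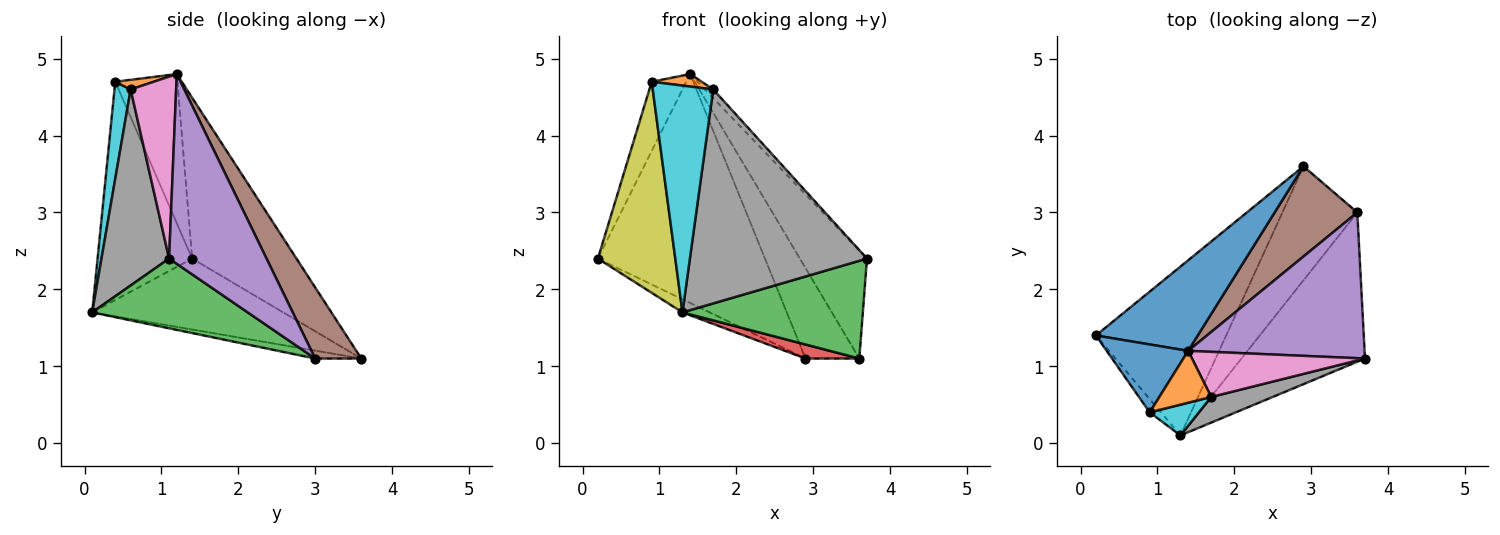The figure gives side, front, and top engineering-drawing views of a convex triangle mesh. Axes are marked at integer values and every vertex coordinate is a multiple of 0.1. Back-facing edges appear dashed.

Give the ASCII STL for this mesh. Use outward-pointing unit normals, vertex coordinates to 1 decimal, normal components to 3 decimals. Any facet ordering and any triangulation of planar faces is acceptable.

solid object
 facet normal -0.502 0.804 0.318
  outer loop
   vertex 1.4 1.2 4.8
   vertex 2.9 3.6 1.1
   vertex 0.2 1.4 2.4
  endloop
 endfacet
 facet normal -0.477 0.068 -0.876
  outer loop
   vertex 1.3 0.1 1.7
   vertex 0.2 1.4 2.4
   vertex 2.9 3.6 1.1
  endloop
 endfacet
 facet normal 0.427 -0.495 -0.757
  outer loop
   vertex 3.6 3.0 1.1
   vertex 3.7 1.1 2.4
   vertex 1.3 0.1 1.7
  endloop
 endfacet
 facet normal -0.104 -0.122 -0.987
  outer loop
   vertex 3.6 3.0 1.1
   vertex 1.3 0.1 1.7
   vertex 2.9 3.6 1.1
  endloop
 endfacet
 facet normal 0.654 0.450 0.608
  outer loop
   vertex 3.6 3.0 1.1
   vertex 1.4 1.2 4.8
   vertex 3.7 1.1 2.4
  endloop
 endfacet
 facet normal 0.519 0.606 0.603
  outer loop
   vertex 3.6 3.0 1.1
   vertex 2.9 3.6 1.1
   vertex 1.4 1.2 4.8
  endloop
 endfacet
 facet normal 0.718 0.132 0.683
  outer loop
   vertex 1.7 0.6 4.6
   vertex 3.7 1.1 2.4
   vertex 1.4 1.2 4.8
  endloop
 endfacet
 facet normal 0.354 -0.928 0.111
  outer loop
   vertex 1.7 0.6 4.6
   vertex 1.3 0.1 1.7
   vertex 3.7 1.1 2.4
  endloop
 endfacet
 facet normal -0.773 -0.633 -0.040
  outer loop
   vertex 0.9 0.4 4.7
   vertex 0.2 1.4 2.4
   vertex 1.3 0.1 1.7
  endloop
 endfacet
 facet normal 0.256 -0.958 0.130
  outer loop
   vertex 0.9 0.4 4.7
   vertex 1.3 0.1 1.7
   vertex 1.7 0.6 4.6
  endloop
 endfacet
 facet normal -0.788 0.439 0.431
  outer loop
   vertex 0.9 0.4 4.7
   vertex 1.4 1.2 4.8
   vertex 0.2 1.4 2.4
  endloop
 endfacet
 facet normal 0.177 -0.230 0.957
  outer loop
   vertex 0.9 0.4 4.7
   vertex 1.7 0.6 4.6
   vertex 1.4 1.2 4.8
  endloop
 endfacet
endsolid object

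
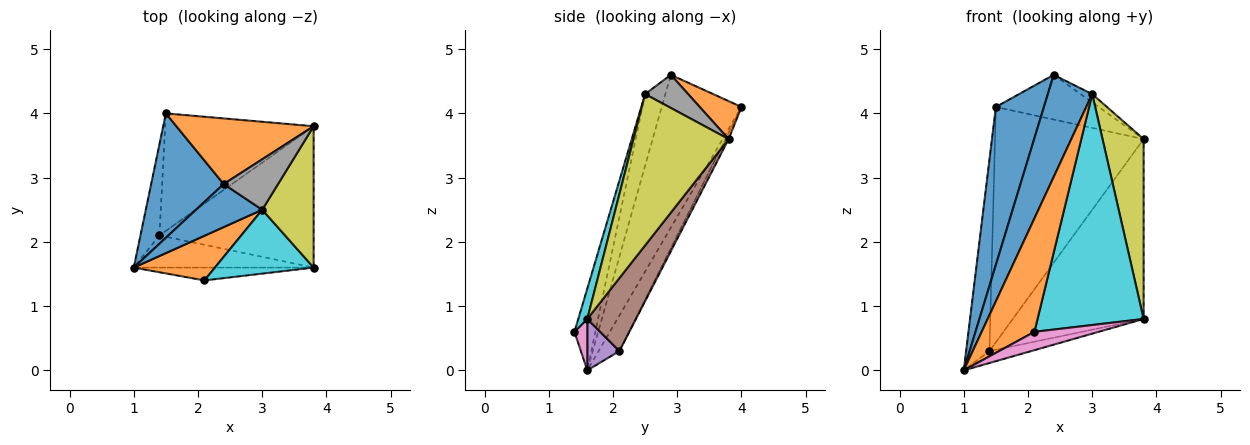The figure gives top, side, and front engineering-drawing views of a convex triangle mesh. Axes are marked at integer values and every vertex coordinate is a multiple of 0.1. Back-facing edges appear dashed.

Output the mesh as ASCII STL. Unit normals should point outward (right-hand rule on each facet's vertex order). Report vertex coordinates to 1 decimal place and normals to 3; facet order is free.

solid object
 facet normal -0.794 -0.478 0.377
  outer loop
   vertex 2.4 2.9 4.6
   vertex 1.5 4.0 4.1
   vertex 1.0 1.6 0.0
  endloop
 endfacet
 facet normal 0.223 0.549 0.806
  outer loop
   vertex 2.4 2.9 4.6
   vertex 3.8 3.8 3.6
   vertex 1.5 4.0 4.1
  endloop
 endfacet
 facet normal -0.627 0.703 -0.335
  outer loop
   vertex 1.4 2.1 0.3
   vertex 1.0 1.6 0.0
   vertex 1.5 4.0 4.1
  endloop
 endfacet
 facet normal -0.019 0.894 -0.447
  outer loop
   vertex 1.4 2.1 0.3
   vertex 1.5 4.0 4.1
   vertex 3.8 3.8 3.6
  endloop
 endfacet
 facet normal 0.259 0.336 -0.906
  outer loop
   vertex 1.4 2.1 0.3
   vertex 3.8 1.6 0.8
   vertex 1.0 1.6 0.0
  endloop
 endfacet
 facet normal 0.281 0.755 -0.593
  outer loop
   vertex 1.4 2.1 0.3
   vertex 3.8 3.8 3.6
   vertex 3.8 1.6 0.8
  endloop
 endfacet
 facet normal 0.162 -0.808 -0.566
  outer loop
   vertex 2.1 1.4 0.6
   vertex 1.0 1.6 0.0
   vertex 3.8 1.6 0.8
  endloop
 endfacet
 facet normal 0.515 0.138 0.846
  outer loop
   vertex 3.0 2.5 4.3
   vertex 3.8 3.8 3.6
   vertex 2.4 2.9 4.6
  endloop
 endfacet
 facet normal 0.876 -0.379 0.298
  outer loop
   vertex 3.0 2.5 4.3
   vertex 3.8 1.6 0.8
   vertex 3.8 3.8 3.6
  endloop
 endfacet
 facet normal 0.082 -0.961 0.266
  outer loop
   vertex 3.0 2.5 4.3
   vertex 2.1 1.4 0.6
   vertex 3.8 1.6 0.8
  endloop
 endfacet
 facet normal -0.387 -0.850 0.358
  outer loop
   vertex 3.0 2.5 4.3
   vertex 2.4 2.9 4.6
   vertex 1.0 1.6 0.0
  endloop
 endfacet
 facet normal -0.346 -0.873 0.344
  outer loop
   vertex 3.0 2.5 4.3
   vertex 1.0 1.6 0.0
   vertex 2.1 1.4 0.6
  endloop
 endfacet
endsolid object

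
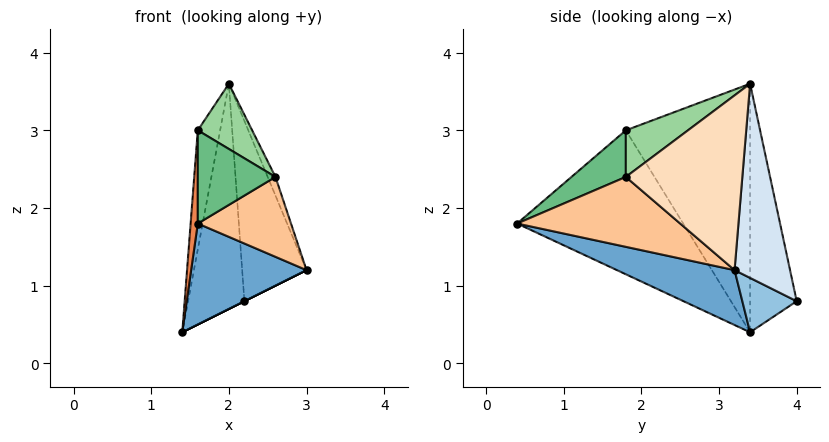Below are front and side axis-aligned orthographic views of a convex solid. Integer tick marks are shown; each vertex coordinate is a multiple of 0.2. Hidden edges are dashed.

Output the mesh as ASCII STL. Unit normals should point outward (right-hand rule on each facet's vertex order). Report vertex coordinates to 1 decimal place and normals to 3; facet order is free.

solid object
 facet normal 0.378 -0.371 -0.848
  outer loop
   vertex 1.6 0.4 1.8
   vertex 1.4 3.4 0.4
   vertex 3.0 3.2 1.2
  endloop
 endfacet
 facet normal 0.447 0.000 -0.894
  outer loop
   vertex 2.2 4.0 0.8
   vertex 3.0 3.2 1.2
   vertex 1.4 3.4 0.4
  endloop
 endfacet
 facet normal -0.633 0.765 0.119
  outer loop
   vertex 2.2 4.0 0.8
   vertex 1.4 3.4 0.4
   vertex 2.0 3.4 3.6
  endloop
 endfacet
 facet normal 0.639 0.741 0.205
  outer loop
   vertex 2.2 4.0 0.8
   vertex 2.0 3.4 3.6
   vertex 3.0 3.2 1.2
  endloop
 endfacet
 facet normal -0.998 -0.043 0.050
  outer loop
   vertex 1.6 1.8 3.0
   vertex 1.4 3.4 0.4
   vertex 1.6 0.4 1.8
  endloop
 endfacet
 facet normal -0.968 0.174 0.181
  outer loop
   vertex 1.6 1.8 3.0
   vertex 2.0 3.4 3.6
   vertex 1.4 3.4 0.4
  endloop
 endfacet
 facet normal 0.834 -0.477 -0.278
  outer loop
   vertex 2.6 1.8 2.4
   vertex 1.6 0.4 1.8
   vertex 3.0 3.2 1.2
  endloop
 endfacet
 facet normal 0.923 0.062 0.380
  outer loop
   vertex 2.6 1.8 2.4
   vertex 3.0 3.2 1.2
   vertex 2.0 3.4 3.6
  endloop
 endfacet
 facet normal 0.415 -0.592 0.691
  outer loop
   vertex 2.6 1.8 2.4
   vertex 1.6 1.8 3.0
   vertex 1.6 0.4 1.8
  endloop
 endfacet
 facet normal 0.469 -0.411 0.782
  outer loop
   vertex 2.6 1.8 2.4
   vertex 2.0 3.4 3.6
   vertex 1.6 1.8 3.0
  endloop
 endfacet
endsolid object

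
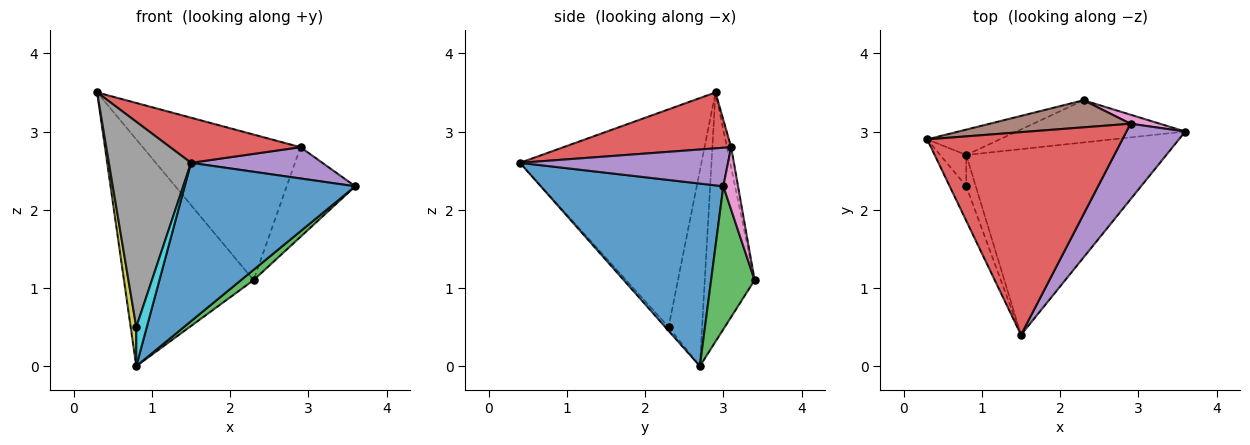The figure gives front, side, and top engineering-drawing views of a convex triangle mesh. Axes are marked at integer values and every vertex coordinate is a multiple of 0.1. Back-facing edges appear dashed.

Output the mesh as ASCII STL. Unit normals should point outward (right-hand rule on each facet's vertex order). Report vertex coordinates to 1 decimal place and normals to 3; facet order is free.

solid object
 facet normal 0.570 -0.533 -0.625
  outer loop
   vertex 0.8 2.7 0.0
   vertex 3.6 3.0 2.3
   vertex 1.5 0.4 2.6
  endloop
 endfacet
 facet normal -0.357 0.928 -0.104
  outer loop
   vertex 2.3 3.4 1.1
   vertex 0.8 2.7 0.0
   vertex 0.3 2.9 3.5
  endloop
 endfacet
 facet normal 0.636 -0.184 -0.750
  outer loop
   vertex 2.3 3.4 1.1
   vertex 3.6 3.0 2.3
   vertex 0.8 2.7 0.0
  endloop
 endfacet
 facet normal 0.269 -0.209 0.940
  outer loop
   vertex 2.9 3.1 2.8
   vertex 0.3 2.9 3.5
   vertex 1.5 0.4 2.6
  endloop
 endfacet
 facet normal 0.518 -0.327 0.790
  outer loop
   vertex 2.9 3.1 2.8
   vertex 1.5 0.4 2.6
   vertex 3.6 3.0 2.3
  endloop
 endfacet
 facet normal -0.026 0.983 0.183
  outer loop
   vertex 2.9 3.1 2.8
   vertex 2.3 3.4 1.1
   vertex 0.3 2.9 3.5
  endloop
 endfacet
 facet normal 0.209 0.973 0.098
  outer loop
   vertex 2.9 3.1 2.8
   vertex 3.6 3.0 2.3
   vertex 2.3 3.4 1.1
  endloop
 endfacet
 facet normal -0.909 -0.411 -0.069
  outer loop
   vertex 0.8 2.3 0.5
   vertex 1.5 0.4 2.6
   vertex 0.3 2.9 3.5
  endloop
 endfacet
 facet normal -0.978 -0.163 -0.130
  outer loop
   vertex 0.8 2.3 0.5
   vertex 0.3 2.9 3.5
   vertex 0.8 2.7 0.0
  endloop
 endfacet
 facet normal -0.238 -0.758 -0.607
  outer loop
   vertex 0.8 2.3 0.5
   vertex 0.8 2.7 0.0
   vertex 1.5 0.4 2.6
  endloop
 endfacet
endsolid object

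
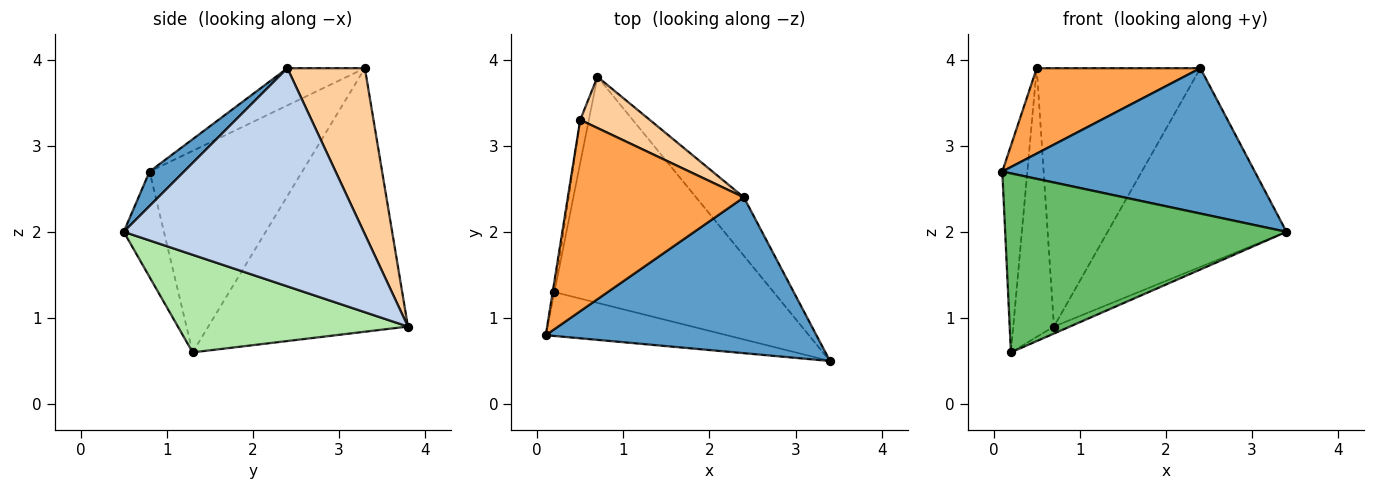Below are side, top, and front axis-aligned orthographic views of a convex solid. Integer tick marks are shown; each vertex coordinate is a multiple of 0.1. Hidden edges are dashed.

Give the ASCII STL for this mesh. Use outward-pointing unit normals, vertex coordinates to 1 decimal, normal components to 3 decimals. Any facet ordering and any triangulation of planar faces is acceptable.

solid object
 facet normal 0.093 -0.679 0.728
  outer loop
   vertex 2.4 2.4 3.9
   vertex 0.1 0.8 2.7
   vertex 3.4 0.5 2.0
  endloop
 endfacet
 facet normal 0.790 0.589 -0.173
  outer loop
   vertex 2.4 2.4 3.9
   vertex 3.4 0.5 2.0
   vertex 0.7 3.8 0.9
  endloop
 endfacet
 facet normal -0.190 -0.400 0.897
  outer loop
   vertex 0.5 3.3 3.9
   vertex 0.1 0.8 2.7
   vertex 2.4 2.4 3.9
  endloop
 endfacet
 facet normal 0.421 0.890 0.176
  outer loop
   vertex 0.5 3.3 3.9
   vertex 2.4 2.4 3.9
   vertex 0.7 3.8 0.9
  endloop
 endfacet
 facet normal -0.137 -0.962 -0.236
  outer loop
   vertex 0.2 1.3 0.6
   vertex 3.4 0.5 2.0
   vertex 0.1 0.8 2.7
  endloop
 endfacet
 facet normal 0.407 0.028 -0.913
  outer loop
   vertex 0.2 1.3 0.6
   vertex 0.7 3.8 0.9
   vertex 3.4 0.5 2.0
  endloop
 endfacet
 facet normal -0.987 0.162 -0.008
  outer loop
   vertex 0.2 1.3 0.6
   vertex 0.1 0.8 2.7
   vertex 0.5 3.3 3.9
  endloop
 endfacet
 facet normal -0.979 0.200 -0.032
  outer loop
   vertex 0.2 1.3 0.6
   vertex 0.5 3.3 3.9
   vertex 0.7 3.8 0.9
  endloop
 endfacet
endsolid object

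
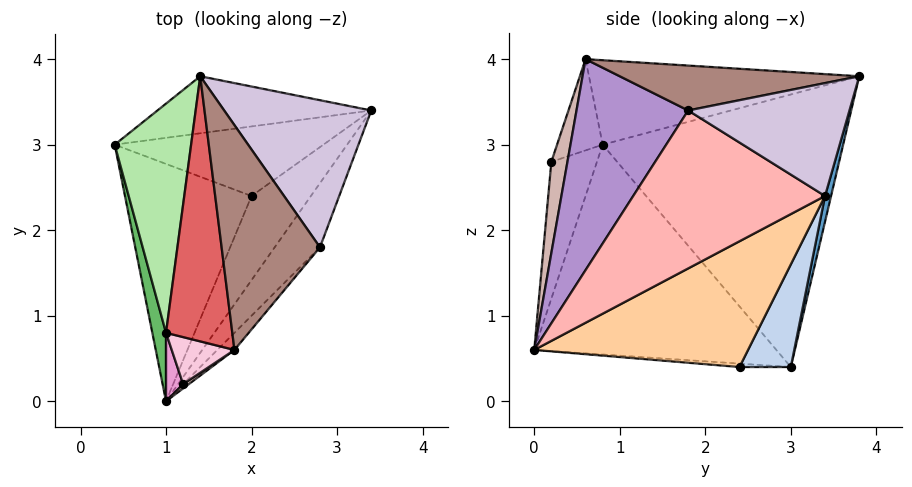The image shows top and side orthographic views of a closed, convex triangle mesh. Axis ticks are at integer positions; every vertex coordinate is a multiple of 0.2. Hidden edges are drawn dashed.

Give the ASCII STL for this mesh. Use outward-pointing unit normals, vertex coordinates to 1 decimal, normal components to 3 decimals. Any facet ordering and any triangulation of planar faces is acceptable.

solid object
 facet normal 0.028 0.971 -0.237
  outer loop
   vertex 1.4 3.8 3.8
   vertex 3.4 3.4 2.4
   vertex 0.4 3.0 0.4
  endloop
 endfacet
 facet normal 0.286 0.762 -0.581
  outer loop
   vertex 2.0 2.4 0.4
   vertex 0.4 3.0 0.4
   vertex 3.4 3.4 2.4
  endloop
 endfacet
 facet normal -0.027 -0.072 -0.997
  outer loop
   vertex 2.0 2.4 0.4
   vertex 1.0 0.0 0.6
   vertex 0.4 3.0 0.4
  endloop
 endfacet
 facet normal 0.836 -0.381 -0.395
  outer loop
   vertex 2.0 2.4 0.4
   vertex 3.4 3.4 2.4
   vertex 1.0 0.0 0.6
  endloop
 endfacet
 facet normal -0.979 -0.192 0.064
  outer loop
   vertex 1.0 0.8 3.0
   vertex 0.4 3.0 0.4
   vertex 1.0 0.0 0.6
  endloop
 endfacet
 facet normal -0.961 0.056 0.270
  outer loop
   vertex 1.0 0.8 3.0
   vertex 1.4 3.8 3.8
   vertex 0.4 3.0 0.4
  endloop
 endfacet
 facet normal -0.785 -0.060 0.616
  outer loop
   vertex 1.0 0.8 3.0
   vertex 1.8 0.6 4.0
   vertex 1.4 3.8 3.8
  endloop
 endfacet
 facet normal 0.848 -0.470 -0.243
  outer loop
   vertex 2.8 1.8 3.4
   vertex 1.0 0.0 0.6
   vertex 3.4 3.4 2.4
  endloop
 endfacet
 facet normal 0.752 -0.657 -0.061
  outer loop
   vertex 2.8 1.8 3.4
   vertex 1.8 0.6 4.0
   vertex 1.0 0.0 0.6
  endloop
 endfacet
 facet normal 0.588 0.258 0.766
  outer loop
   vertex 2.8 1.8 3.4
   vertex 3.4 3.4 2.4
   vertex 1.4 3.8 3.8
  endloop
 endfacet
 facet normal 0.413 0.108 0.904
  outer loop
   vertex 2.8 1.8 3.4
   vertex 1.4 3.8 3.8
   vertex 1.8 0.6 4.0
  endloop
 endfacet
 facet normal 0.510 -0.860 0.032
  outer loop
   vertex 1.2 0.2 2.8
   vertex 1.0 0.0 0.6
   vertex 1.8 0.6 4.0
  endloop
 endfacet
 facet normal -0.930 -0.349 0.116
  outer loop
   vertex 1.2 0.2 2.8
   vertex 1.0 0.8 3.0
   vertex 1.0 0.0 0.6
  endloop
 endfacet
 facet normal -0.748 -0.421 0.514
  outer loop
   vertex 1.2 0.2 2.8
   vertex 1.8 0.6 4.0
   vertex 1.0 0.8 3.0
  endloop
 endfacet
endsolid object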